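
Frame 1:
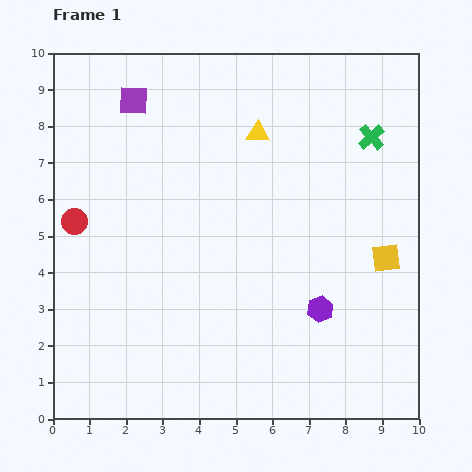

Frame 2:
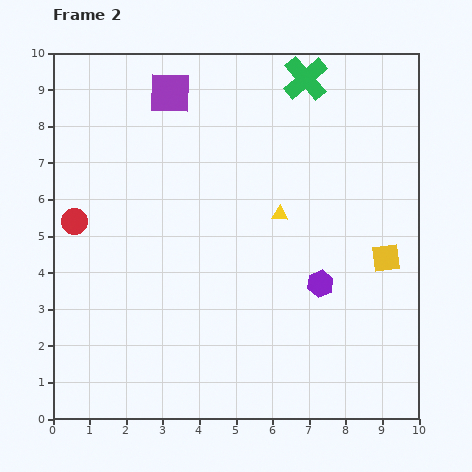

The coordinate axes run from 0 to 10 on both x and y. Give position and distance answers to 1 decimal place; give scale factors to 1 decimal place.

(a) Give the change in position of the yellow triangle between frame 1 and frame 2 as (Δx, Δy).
(0.6, -2.2)

The yellow triangle was at (5.6, 7.8) in frame 1 and (6.2, 5.6) in frame 2.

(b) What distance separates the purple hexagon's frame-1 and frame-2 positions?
0.7

The purple hexagon moved from (7.3, 3.0) to (7.3, 3.7), a distance of √(0.0² + 0.7²) ≈ 0.7.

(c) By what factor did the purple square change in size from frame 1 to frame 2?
1.4×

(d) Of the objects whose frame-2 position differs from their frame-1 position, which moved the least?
the purple hexagon

(moved 0.7)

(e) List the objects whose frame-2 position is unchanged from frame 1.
the red circle, the yellow square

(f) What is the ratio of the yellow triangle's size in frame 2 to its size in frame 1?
0.7×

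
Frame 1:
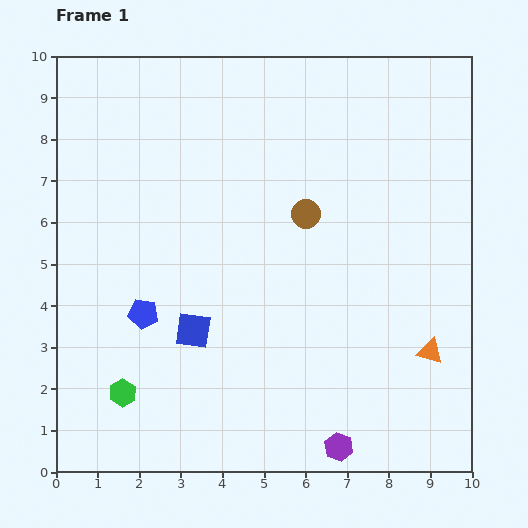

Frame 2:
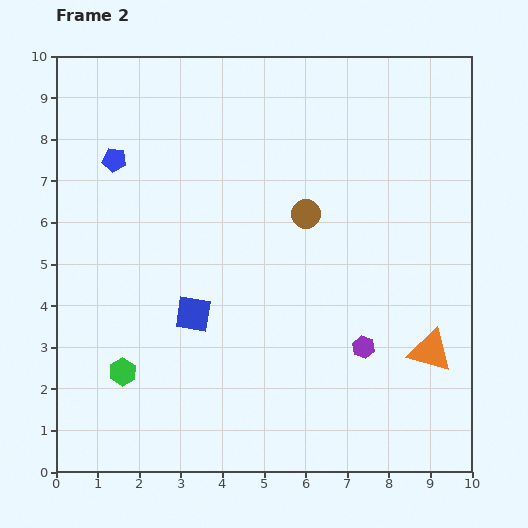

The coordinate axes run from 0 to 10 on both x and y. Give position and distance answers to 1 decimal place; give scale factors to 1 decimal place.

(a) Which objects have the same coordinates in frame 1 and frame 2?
the orange triangle, the brown circle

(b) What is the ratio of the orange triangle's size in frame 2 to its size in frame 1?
1.7×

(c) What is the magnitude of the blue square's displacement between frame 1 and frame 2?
0.4

The blue square moved from (3.3, 3.4) to (3.3, 3.8), a distance of √(0.0² + 0.4²) ≈ 0.4.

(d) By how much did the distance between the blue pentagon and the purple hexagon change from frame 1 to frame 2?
+1.8

Distance in frame 1: 5.7. Distance in frame 2: 7.5.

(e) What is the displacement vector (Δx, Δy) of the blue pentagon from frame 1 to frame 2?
(-0.7, 3.7)

The blue pentagon was at (2.1, 3.8) in frame 1 and (1.4, 7.5) in frame 2.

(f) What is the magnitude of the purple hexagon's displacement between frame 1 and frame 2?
2.5

The purple hexagon moved from (6.8, 0.6) to (7.4, 3.0), a distance of √(0.6² + 2.4²) ≈ 2.5.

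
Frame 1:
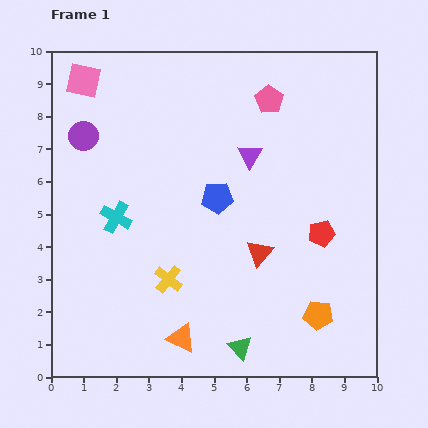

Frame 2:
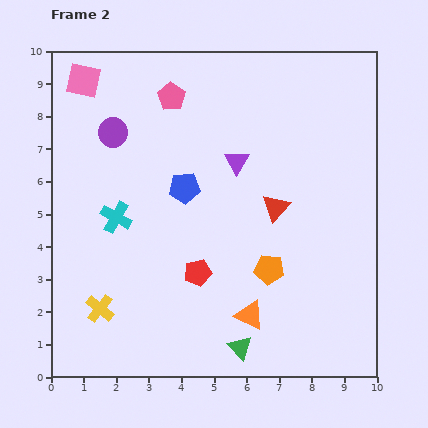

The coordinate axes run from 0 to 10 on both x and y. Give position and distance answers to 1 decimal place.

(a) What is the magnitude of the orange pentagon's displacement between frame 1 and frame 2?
2.1

The orange pentagon moved from (8.2, 1.9) to (6.7, 3.3), a distance of √(1.5² + 1.4²) ≈ 2.1.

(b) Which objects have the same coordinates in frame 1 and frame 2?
the green triangle, the pink square, the cyan cross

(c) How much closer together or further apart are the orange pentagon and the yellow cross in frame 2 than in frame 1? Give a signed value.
+0.6

Distance in frame 1: 4.7. Distance in frame 2: 5.3.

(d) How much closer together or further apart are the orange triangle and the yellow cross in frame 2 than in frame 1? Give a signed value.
+2.8

Distance in frame 1: 1.8. Distance in frame 2: 4.6.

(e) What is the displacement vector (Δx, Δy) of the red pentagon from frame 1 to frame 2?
(-3.8, -1.2)

The red pentagon was at (8.3, 4.4) in frame 1 and (4.5, 3.2) in frame 2.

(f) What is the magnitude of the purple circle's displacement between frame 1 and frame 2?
0.9

The purple circle moved from (1.0, 7.4) to (1.9, 7.5), a distance of √(0.9² + 0.1²) ≈ 0.9.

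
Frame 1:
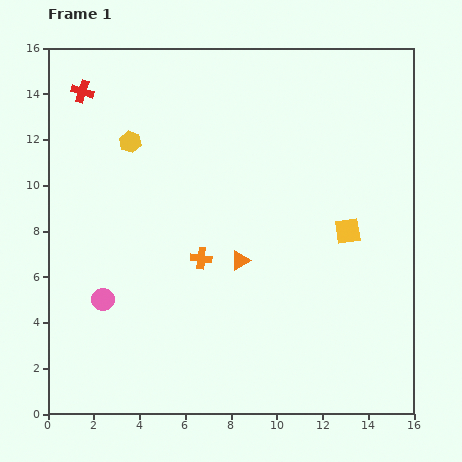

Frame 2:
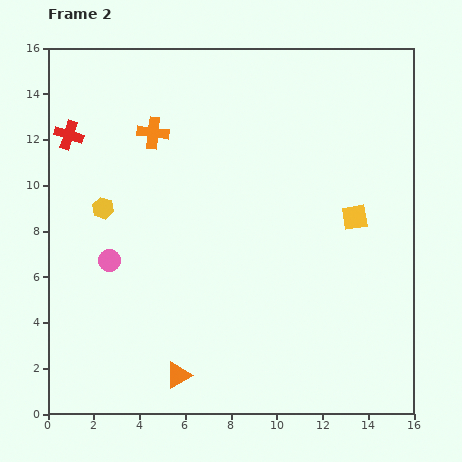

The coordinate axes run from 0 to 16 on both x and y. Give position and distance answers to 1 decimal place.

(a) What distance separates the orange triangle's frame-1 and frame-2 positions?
5.7

The orange triangle moved from (8.4, 6.7) to (5.7, 1.7), a distance of √(2.7² + 5.0²) ≈ 5.7.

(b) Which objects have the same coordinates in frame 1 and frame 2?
none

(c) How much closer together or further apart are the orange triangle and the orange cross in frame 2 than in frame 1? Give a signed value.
+9.0

Distance in frame 1: 1.7. Distance in frame 2: 10.7.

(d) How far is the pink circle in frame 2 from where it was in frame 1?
1.7

The pink circle moved from (2.4, 5.0) to (2.7, 6.7), a distance of √(0.3² + 1.7²) ≈ 1.7.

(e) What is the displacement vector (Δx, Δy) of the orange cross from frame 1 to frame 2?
(-2.1, 5.5)

The orange cross was at (6.7, 6.8) in frame 1 and (4.6, 12.3) in frame 2.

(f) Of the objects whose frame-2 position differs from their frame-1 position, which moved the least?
the yellow square

(moved 0.7)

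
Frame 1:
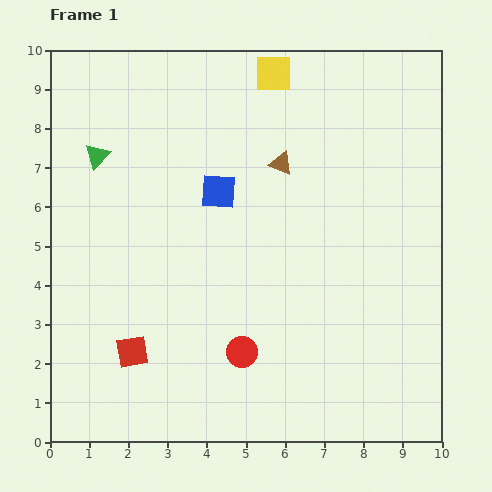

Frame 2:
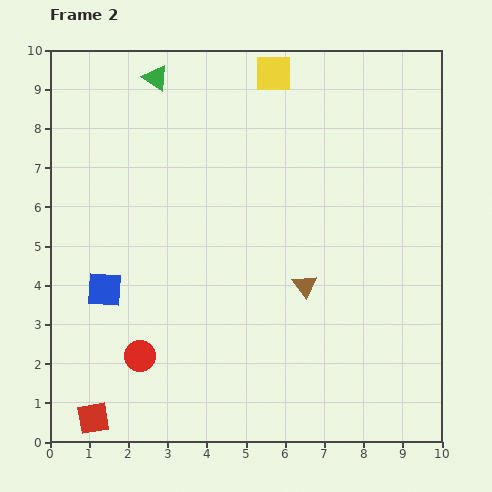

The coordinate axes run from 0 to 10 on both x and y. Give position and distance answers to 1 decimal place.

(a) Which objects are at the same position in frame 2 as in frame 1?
the yellow square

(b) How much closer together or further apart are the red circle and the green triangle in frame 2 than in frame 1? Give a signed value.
+0.9

Distance in frame 1: 6.2. Distance in frame 2: 7.1.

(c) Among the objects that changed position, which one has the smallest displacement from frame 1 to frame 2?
the red square

(moved 2.0)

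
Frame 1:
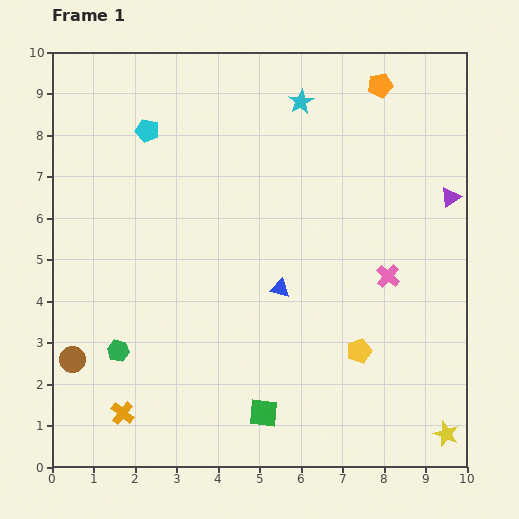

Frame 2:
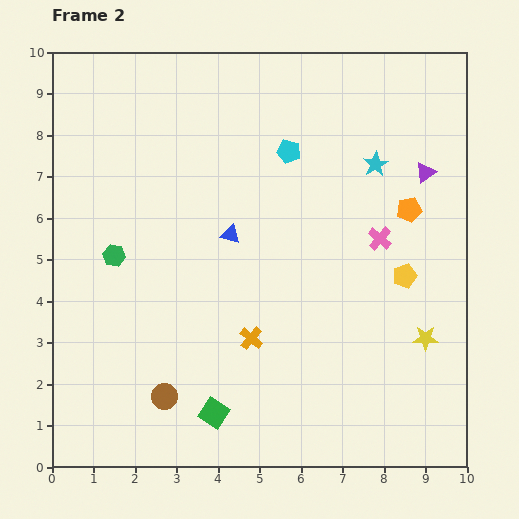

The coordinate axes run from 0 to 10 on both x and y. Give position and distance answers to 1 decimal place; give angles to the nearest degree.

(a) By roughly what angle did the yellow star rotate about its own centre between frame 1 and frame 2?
20° counter-clockwise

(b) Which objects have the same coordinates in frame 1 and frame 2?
none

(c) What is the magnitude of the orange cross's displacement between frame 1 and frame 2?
3.6

The orange cross moved from (1.7, 1.3) to (4.8, 3.1), a distance of √(3.1² + 1.8²) ≈ 3.6.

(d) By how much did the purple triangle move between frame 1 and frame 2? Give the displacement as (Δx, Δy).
(-0.6, 0.6)

The purple triangle was at (9.6, 6.5) in frame 1 and (9.0, 7.1) in frame 2.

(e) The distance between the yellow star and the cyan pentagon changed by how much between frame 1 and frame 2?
-4.7

Distance in frame 1: 10.3. Distance in frame 2: 5.6.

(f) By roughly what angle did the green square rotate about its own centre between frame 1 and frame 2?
28° clockwise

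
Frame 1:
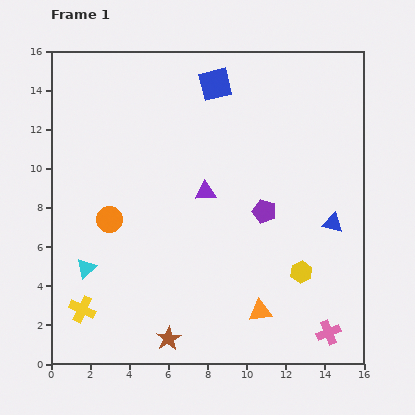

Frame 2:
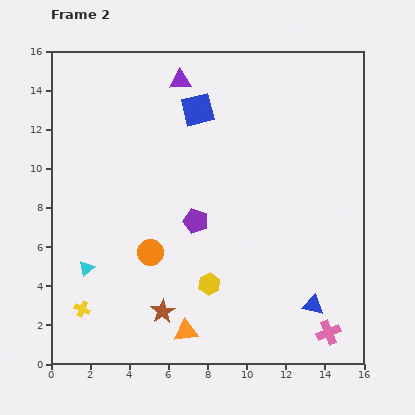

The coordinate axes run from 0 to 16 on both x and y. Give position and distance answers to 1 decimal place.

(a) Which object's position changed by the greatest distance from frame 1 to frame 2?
the purple triangle

(moved 5.8; next 4.7)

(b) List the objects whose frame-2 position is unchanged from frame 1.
the pink cross, the cyan triangle, the yellow cross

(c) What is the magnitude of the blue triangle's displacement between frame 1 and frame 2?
4.3

The blue triangle moved from (14.4, 7.2) to (13.4, 3.0), a distance of √(1.0² + 4.2²) ≈ 4.3.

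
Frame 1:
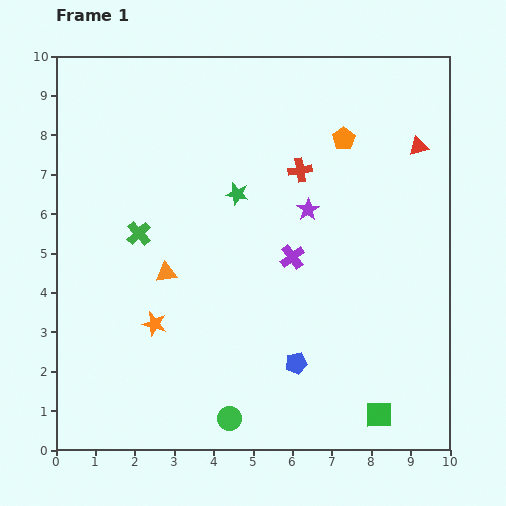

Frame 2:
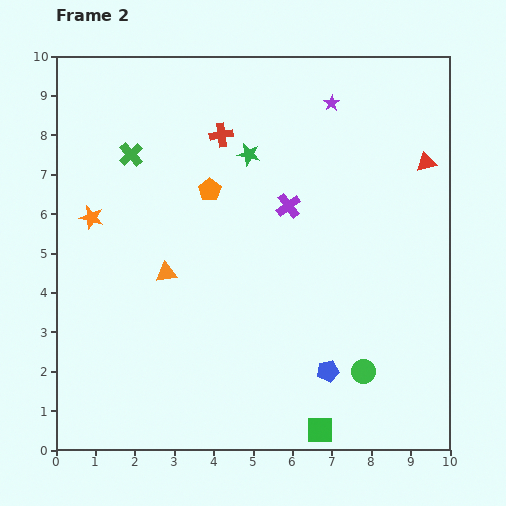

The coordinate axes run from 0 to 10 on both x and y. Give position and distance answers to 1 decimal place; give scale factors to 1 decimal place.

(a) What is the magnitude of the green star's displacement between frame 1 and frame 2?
1.0

The green star moved from (4.6, 6.5) to (4.9, 7.5), a distance of √(0.3² + 1.0²) ≈ 1.0.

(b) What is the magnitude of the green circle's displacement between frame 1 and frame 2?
3.6

The green circle moved from (4.4, 0.8) to (7.8, 2.0), a distance of √(3.4² + 1.2²) ≈ 3.6.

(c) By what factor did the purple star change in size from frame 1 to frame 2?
0.7×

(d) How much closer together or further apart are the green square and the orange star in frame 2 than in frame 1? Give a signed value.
+1.8

Distance in frame 1: 6.1. Distance in frame 2: 7.9.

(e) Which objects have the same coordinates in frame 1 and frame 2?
the orange triangle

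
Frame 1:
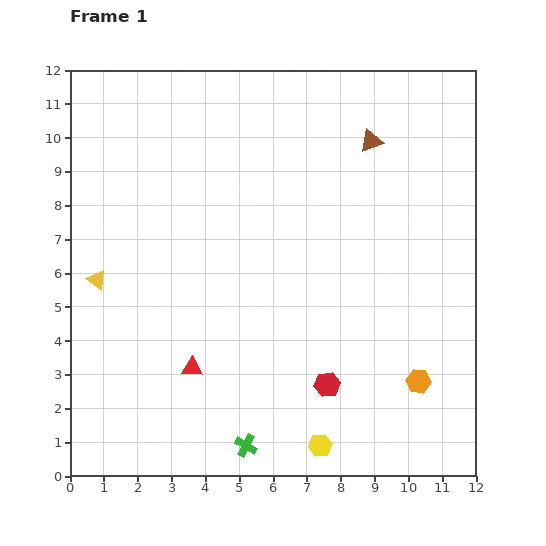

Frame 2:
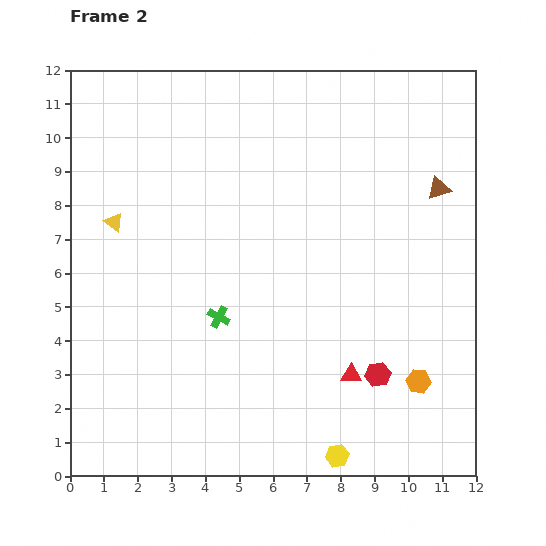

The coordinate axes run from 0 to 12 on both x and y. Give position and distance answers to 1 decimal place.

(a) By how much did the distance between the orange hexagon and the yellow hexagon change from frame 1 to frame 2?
-0.2

Distance in frame 1: 3.5. Distance in frame 2: 3.3.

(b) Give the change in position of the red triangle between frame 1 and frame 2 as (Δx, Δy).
(4.7, -0.2)

The red triangle was at (3.6, 3.2) in frame 1 and (8.3, 3.0) in frame 2.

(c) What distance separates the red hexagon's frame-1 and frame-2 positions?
1.5

The red hexagon moved from (7.6, 2.7) to (9.1, 3.0), a distance of √(1.5² + 0.3²) ≈ 1.5.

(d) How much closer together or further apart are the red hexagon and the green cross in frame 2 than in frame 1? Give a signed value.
+2.0

Distance in frame 1: 3.0. Distance in frame 2: 5.0.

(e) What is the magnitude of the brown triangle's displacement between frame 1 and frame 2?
2.4

The brown triangle moved from (8.9, 9.9) to (10.9, 8.5), a distance of √(2.0² + 1.4²) ≈ 2.4.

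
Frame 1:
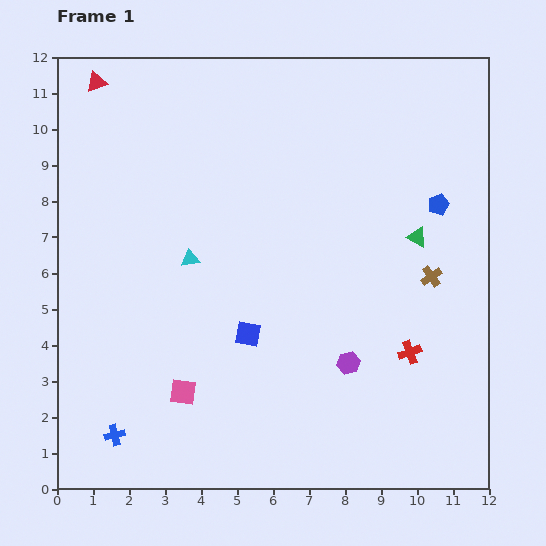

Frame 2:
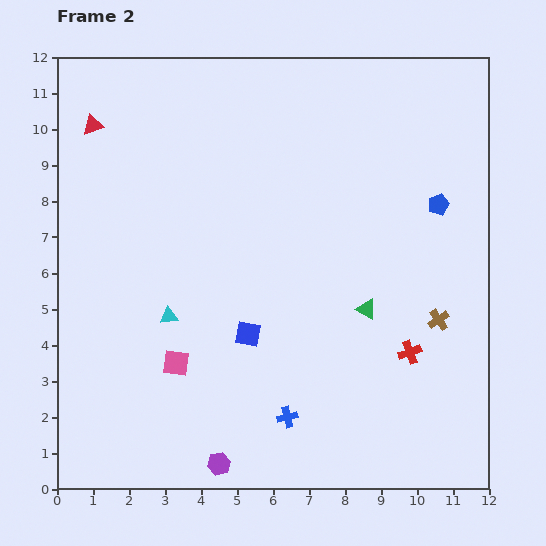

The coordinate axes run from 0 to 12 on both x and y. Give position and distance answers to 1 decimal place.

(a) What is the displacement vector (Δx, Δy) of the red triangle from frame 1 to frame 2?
(-0.1, -1.2)

The red triangle was at (1.1, 11.3) in frame 1 and (1.0, 10.1) in frame 2.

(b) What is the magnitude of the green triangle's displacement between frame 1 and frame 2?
2.4

The green triangle moved from (10.0, 7.0) to (8.6, 5.0), a distance of √(1.4² + 2.0²) ≈ 2.4.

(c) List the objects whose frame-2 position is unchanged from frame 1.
the blue pentagon, the red cross, the blue square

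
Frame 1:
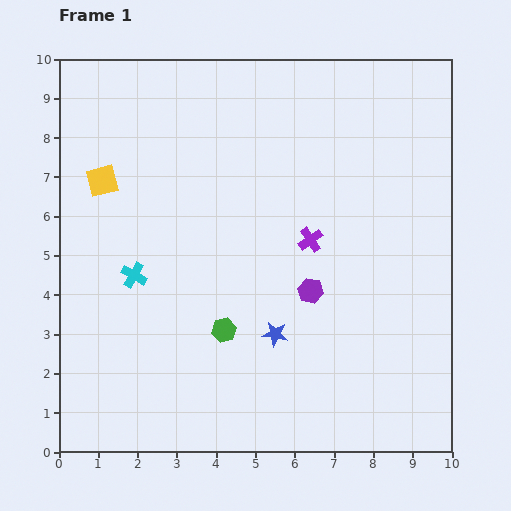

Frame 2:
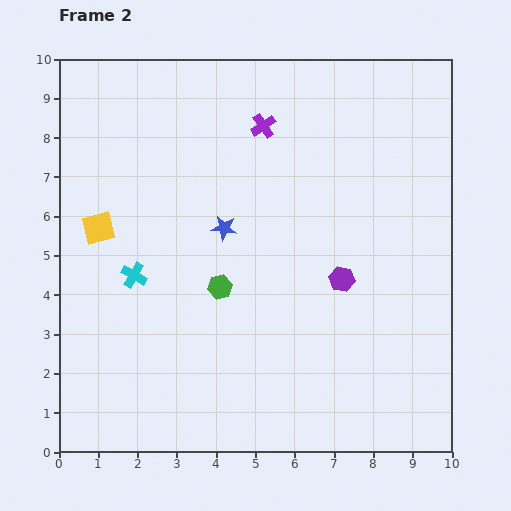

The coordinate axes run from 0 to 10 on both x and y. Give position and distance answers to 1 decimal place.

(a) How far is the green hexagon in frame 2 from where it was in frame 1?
1.1

The green hexagon moved from (4.2, 3.1) to (4.1, 4.2), a distance of √(0.1² + 1.1²) ≈ 1.1.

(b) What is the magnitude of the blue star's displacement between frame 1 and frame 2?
3.0

The blue star moved from (5.5, 3.0) to (4.2, 5.7), a distance of √(1.3² + 2.7²) ≈ 3.0.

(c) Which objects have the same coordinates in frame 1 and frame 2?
the cyan cross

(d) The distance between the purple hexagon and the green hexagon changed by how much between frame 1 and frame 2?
+0.7

Distance in frame 1: 2.4. Distance in frame 2: 3.1.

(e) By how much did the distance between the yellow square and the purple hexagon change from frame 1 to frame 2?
+0.3

Distance in frame 1: 6.0. Distance in frame 2: 6.3.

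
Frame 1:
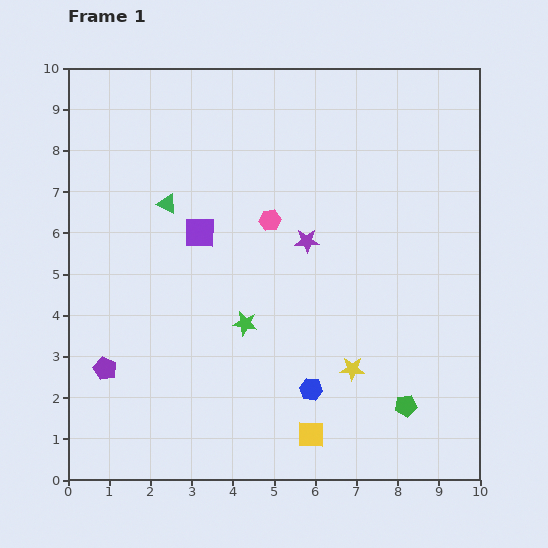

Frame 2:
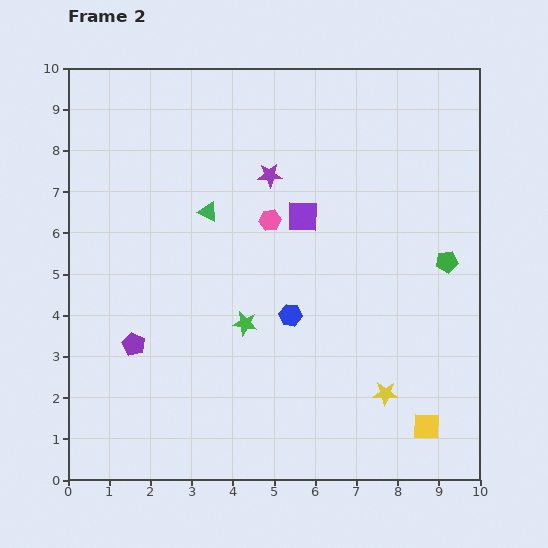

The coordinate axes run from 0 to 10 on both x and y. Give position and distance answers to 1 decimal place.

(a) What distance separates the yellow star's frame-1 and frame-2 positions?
1.0

The yellow star moved from (6.9, 2.7) to (7.7, 2.1), a distance of √(0.8² + 0.6²) ≈ 1.0.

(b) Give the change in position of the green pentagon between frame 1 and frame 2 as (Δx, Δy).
(1.0, 3.5)

The green pentagon was at (8.2, 1.8) in frame 1 and (9.2, 5.3) in frame 2.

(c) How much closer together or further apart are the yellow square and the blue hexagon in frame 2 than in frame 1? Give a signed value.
+3.2

Distance in frame 1: 1.1. Distance in frame 2: 4.3.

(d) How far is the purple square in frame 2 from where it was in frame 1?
2.5

The purple square moved from (3.2, 6.0) to (5.7, 6.4), a distance of √(2.5² + 0.4²) ≈ 2.5.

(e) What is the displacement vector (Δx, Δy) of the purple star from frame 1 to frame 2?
(-0.9, 1.6)

The purple star was at (5.8, 5.8) in frame 1 and (4.9, 7.4) in frame 2.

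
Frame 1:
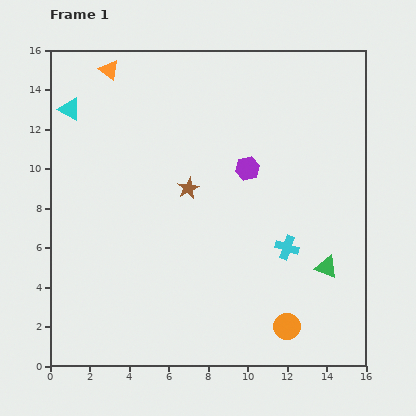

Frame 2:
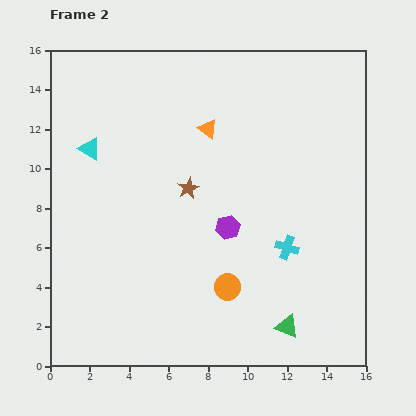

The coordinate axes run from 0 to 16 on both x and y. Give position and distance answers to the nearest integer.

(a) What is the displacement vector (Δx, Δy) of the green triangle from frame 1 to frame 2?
(-2, -3)

The green triangle was at (14, 5) in frame 1 and (12, 2) in frame 2.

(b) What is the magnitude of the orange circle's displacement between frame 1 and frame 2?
4

The orange circle moved from (12, 2) to (9, 4), a distance of √(3² + 2²) ≈ 4.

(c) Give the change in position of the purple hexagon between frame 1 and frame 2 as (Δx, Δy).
(-1, -3)

The purple hexagon was at (10, 10) in frame 1 and (9, 7) in frame 2.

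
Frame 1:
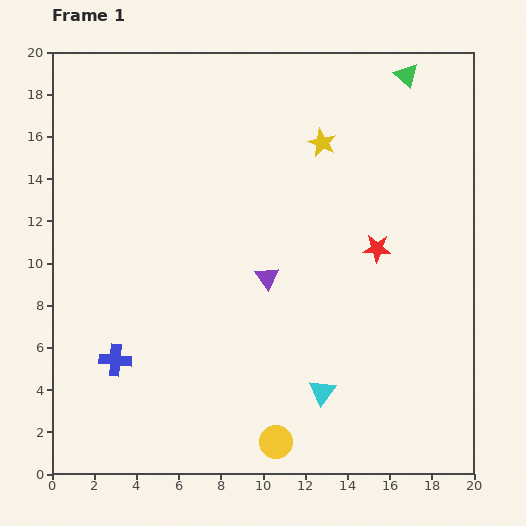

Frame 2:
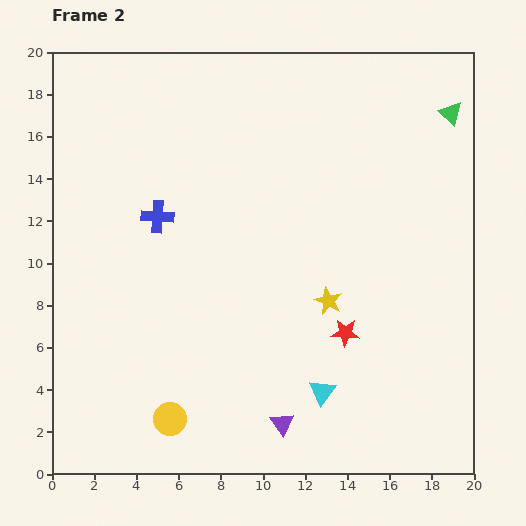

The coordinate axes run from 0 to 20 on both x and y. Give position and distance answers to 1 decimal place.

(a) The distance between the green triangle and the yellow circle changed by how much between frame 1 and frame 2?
+1.2

Distance in frame 1: 18.5. Distance in frame 2: 19.7.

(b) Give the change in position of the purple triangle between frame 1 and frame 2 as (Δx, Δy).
(0.7, -6.9)

The purple triangle was at (10.2, 9.3) in frame 1 and (10.9, 2.4) in frame 2.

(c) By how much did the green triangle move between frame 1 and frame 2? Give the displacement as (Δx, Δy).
(2.1, -1.8)

The green triangle was at (16.8, 18.9) in frame 1 and (18.9, 17.1) in frame 2.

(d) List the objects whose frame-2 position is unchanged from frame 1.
the cyan triangle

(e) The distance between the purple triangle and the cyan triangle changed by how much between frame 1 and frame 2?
-3.6

Distance in frame 1: 6.0. Distance in frame 2: 2.4.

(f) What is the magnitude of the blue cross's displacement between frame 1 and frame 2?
7.1

The blue cross moved from (3.0, 5.4) to (5.0, 12.2), a distance of √(2.0² + 6.8²) ≈ 7.1.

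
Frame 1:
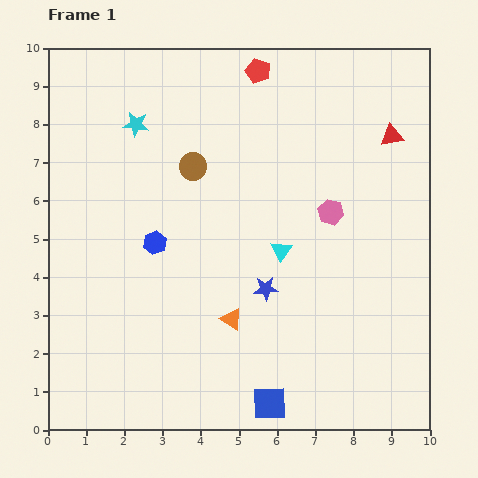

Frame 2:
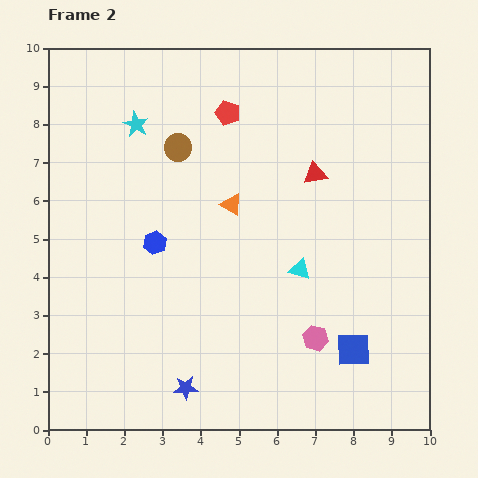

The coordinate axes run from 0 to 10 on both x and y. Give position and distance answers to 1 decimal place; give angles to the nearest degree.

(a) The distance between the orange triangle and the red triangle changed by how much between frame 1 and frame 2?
-4.1

Distance in frame 1: 6.4. Distance in frame 2: 2.3.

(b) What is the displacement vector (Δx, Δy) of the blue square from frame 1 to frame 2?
(2.2, 1.4)

The blue square was at (5.8, 0.7) in frame 1 and (8.0, 2.1) in frame 2.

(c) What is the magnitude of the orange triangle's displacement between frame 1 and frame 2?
3.0

The orange triangle moved from (4.8, 2.9) to (4.8, 5.9), a distance of √(0.0² + 3.0²) ≈ 3.0.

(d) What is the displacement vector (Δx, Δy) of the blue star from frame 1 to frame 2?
(-2.1, -2.6)

The blue star was at (5.7, 3.7) in frame 1 and (3.6, 1.1) in frame 2.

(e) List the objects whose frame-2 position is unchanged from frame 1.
the blue hexagon, the cyan star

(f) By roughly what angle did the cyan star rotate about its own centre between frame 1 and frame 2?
21° clockwise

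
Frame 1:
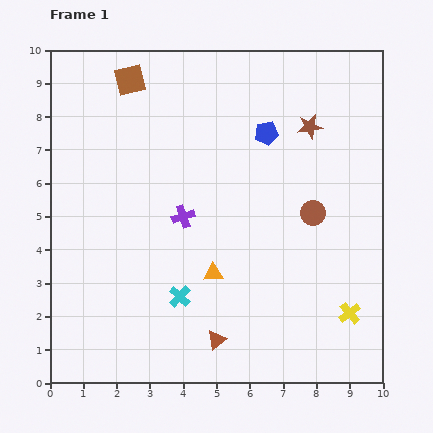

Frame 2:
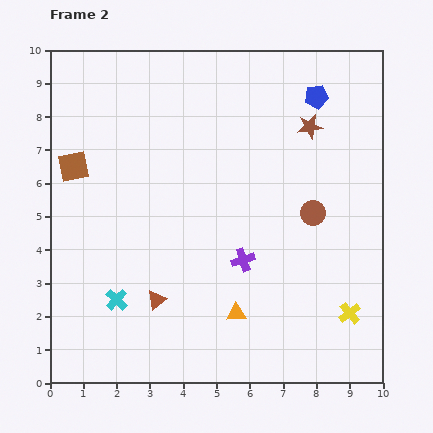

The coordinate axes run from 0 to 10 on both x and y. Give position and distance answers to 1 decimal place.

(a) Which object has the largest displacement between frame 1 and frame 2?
the brown square

(moved 3.1; next 2.2)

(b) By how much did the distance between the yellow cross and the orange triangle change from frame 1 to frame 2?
-0.9

Distance in frame 1: 4.3. Distance in frame 2: 3.4.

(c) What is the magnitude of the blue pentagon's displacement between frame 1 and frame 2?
1.9

The blue pentagon moved from (6.5, 7.5) to (8.0, 8.6), a distance of √(1.5² + 1.1²) ≈ 1.9.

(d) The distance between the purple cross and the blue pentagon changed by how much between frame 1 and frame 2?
+1.9

Distance in frame 1: 3.5. Distance in frame 2: 5.4.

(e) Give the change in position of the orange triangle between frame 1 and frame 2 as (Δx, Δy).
(0.7, -1.2)

The orange triangle was at (4.9, 3.3) in frame 1 and (5.6, 2.1) in frame 2.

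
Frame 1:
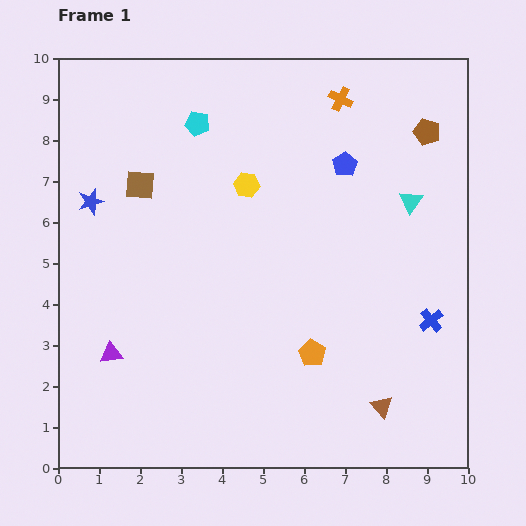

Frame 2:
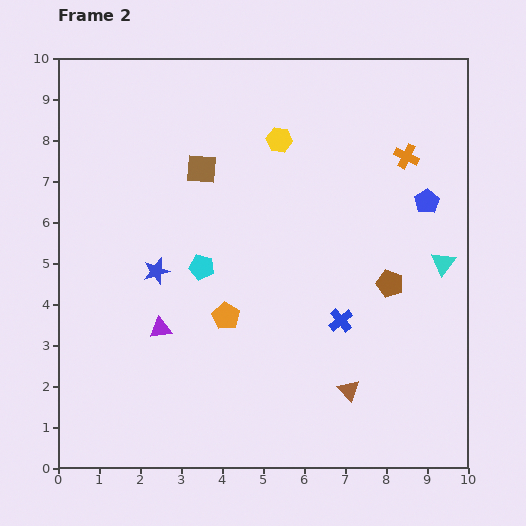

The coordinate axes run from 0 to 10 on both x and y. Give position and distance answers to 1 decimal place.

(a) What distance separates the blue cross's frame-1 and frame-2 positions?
2.2

The blue cross moved from (9.1, 3.6) to (6.9, 3.6), a distance of √(2.2² + 0.0²) ≈ 2.2.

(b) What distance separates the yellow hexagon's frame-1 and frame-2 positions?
1.4

The yellow hexagon moved from (4.6, 6.9) to (5.4, 8.0), a distance of √(0.8² + 1.1²) ≈ 1.4.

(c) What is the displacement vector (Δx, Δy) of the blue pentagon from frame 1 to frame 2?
(2.0, -0.9)

The blue pentagon was at (7.0, 7.4) in frame 1 and (9.0, 6.5) in frame 2.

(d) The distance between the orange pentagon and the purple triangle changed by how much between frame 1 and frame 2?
-3.3

Distance in frame 1: 4.9. Distance in frame 2: 1.6.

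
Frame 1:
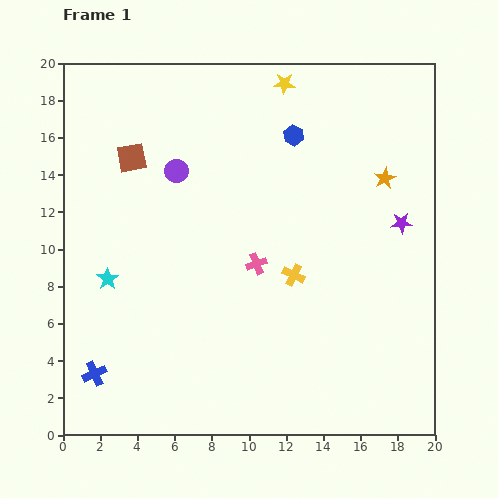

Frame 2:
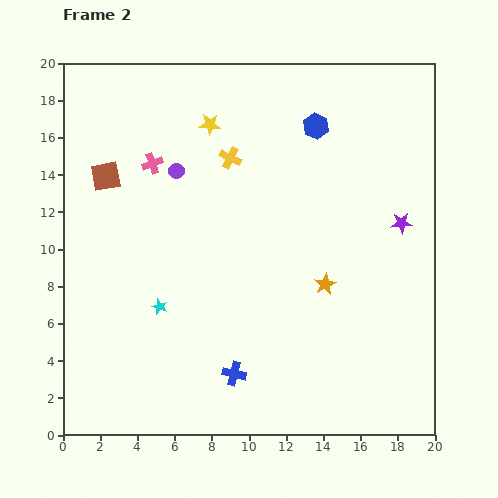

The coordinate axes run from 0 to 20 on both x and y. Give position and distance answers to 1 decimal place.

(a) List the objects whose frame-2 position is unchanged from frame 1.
the purple star, the purple circle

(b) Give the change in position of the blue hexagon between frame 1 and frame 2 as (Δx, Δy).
(1.2, 0.5)

The blue hexagon was at (12.4, 16.1) in frame 1 and (13.6, 16.6) in frame 2.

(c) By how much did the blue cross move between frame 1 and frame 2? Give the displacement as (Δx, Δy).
(7.5, 0.0)

The blue cross was at (1.7, 3.3) in frame 1 and (9.2, 3.3) in frame 2.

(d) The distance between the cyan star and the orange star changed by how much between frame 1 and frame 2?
-6.8

Distance in frame 1: 15.8. Distance in frame 2: 9.0.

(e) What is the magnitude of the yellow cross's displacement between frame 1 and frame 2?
7.2

The yellow cross moved from (12.4, 8.6) to (9.0, 14.9), a distance of √(3.4² + 6.3²) ≈ 7.2.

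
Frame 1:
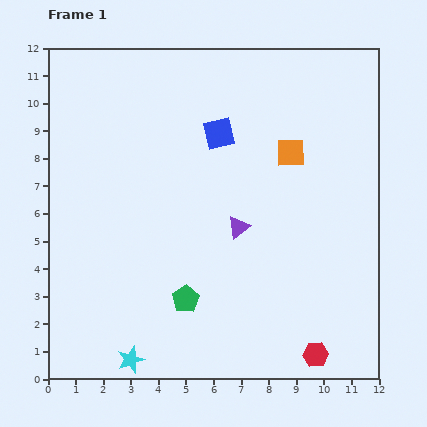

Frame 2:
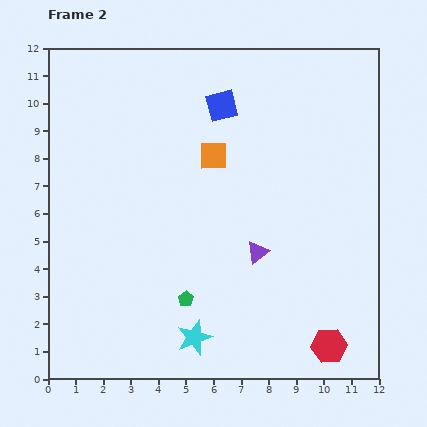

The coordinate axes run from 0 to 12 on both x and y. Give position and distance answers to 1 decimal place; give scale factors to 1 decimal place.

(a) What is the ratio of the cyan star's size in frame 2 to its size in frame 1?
1.3×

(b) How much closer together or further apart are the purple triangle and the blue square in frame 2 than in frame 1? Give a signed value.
+2.0

Distance in frame 1: 3.5. Distance in frame 2: 5.5.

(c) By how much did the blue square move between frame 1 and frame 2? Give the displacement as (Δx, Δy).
(0.1, 1.0)

The blue square was at (6.2, 8.9) in frame 1 and (6.3, 9.9) in frame 2.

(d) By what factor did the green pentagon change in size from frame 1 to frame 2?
0.6×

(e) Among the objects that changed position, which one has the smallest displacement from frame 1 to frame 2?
the red hexagon

(moved 0.6)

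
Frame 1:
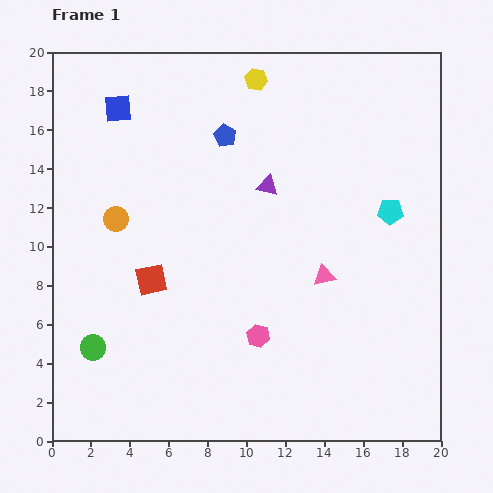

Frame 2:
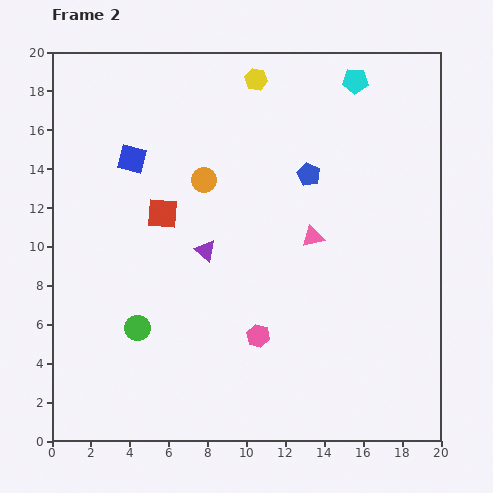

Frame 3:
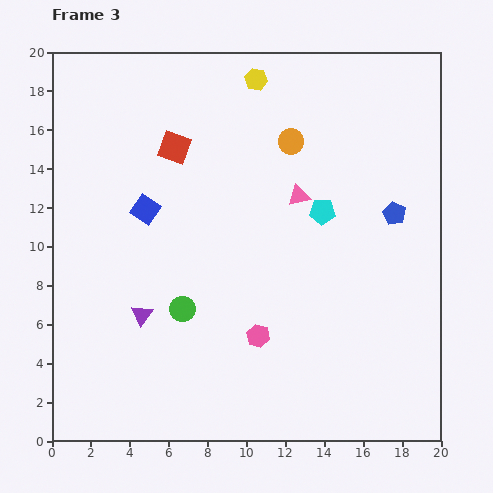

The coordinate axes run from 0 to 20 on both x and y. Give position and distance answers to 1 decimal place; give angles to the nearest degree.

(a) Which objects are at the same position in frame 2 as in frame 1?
the yellow hexagon, the pink hexagon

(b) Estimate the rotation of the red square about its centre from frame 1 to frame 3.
32° clockwise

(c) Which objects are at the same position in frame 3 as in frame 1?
the yellow hexagon, the pink hexagon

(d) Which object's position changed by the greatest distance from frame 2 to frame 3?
the cyan pentagon

(moved 6.9; next 4.9)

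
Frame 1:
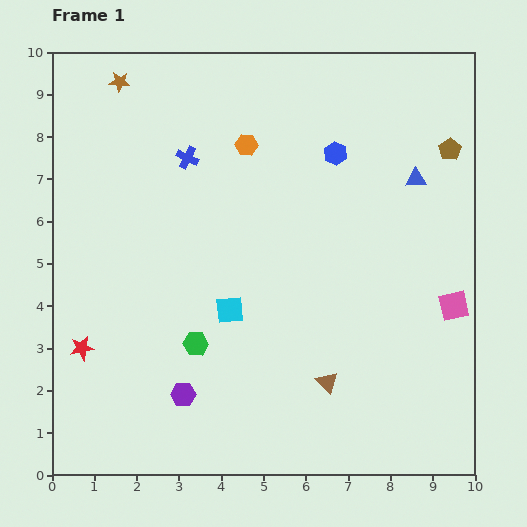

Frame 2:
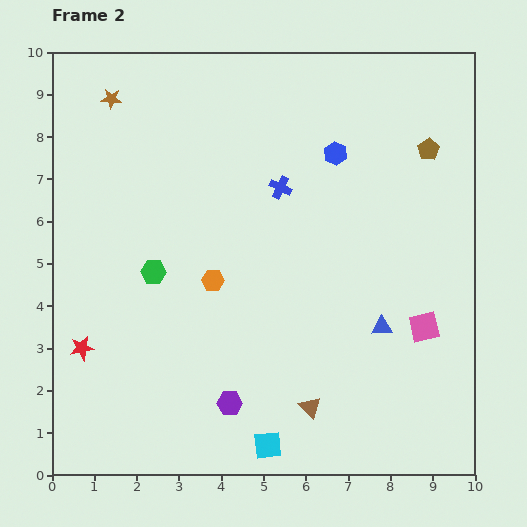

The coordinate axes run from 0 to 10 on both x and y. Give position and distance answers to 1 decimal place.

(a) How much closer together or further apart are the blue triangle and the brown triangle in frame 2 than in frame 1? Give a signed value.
-2.7

Distance in frame 1: 5.2. Distance in frame 2: 2.5.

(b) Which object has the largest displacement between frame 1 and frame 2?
the blue triangle

(moved 3.6; next 3.3)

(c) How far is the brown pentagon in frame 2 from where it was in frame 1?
0.5

The brown pentagon moved from (9.4, 7.7) to (8.9, 7.7), a distance of √(0.5² + 0.0²) ≈ 0.5.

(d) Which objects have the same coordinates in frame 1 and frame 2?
the red star, the blue hexagon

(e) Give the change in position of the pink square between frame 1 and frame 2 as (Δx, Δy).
(-0.7, -0.5)

The pink square was at (9.5, 4.0) in frame 1 and (8.8, 3.5) in frame 2.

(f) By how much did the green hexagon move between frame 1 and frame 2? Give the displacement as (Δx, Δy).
(-1.0, 1.7)

The green hexagon was at (3.4, 3.1) in frame 1 and (2.4, 4.8) in frame 2.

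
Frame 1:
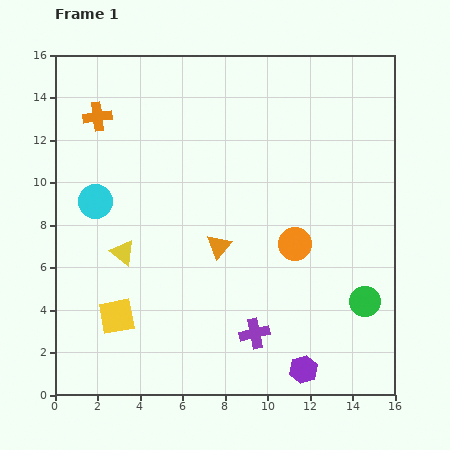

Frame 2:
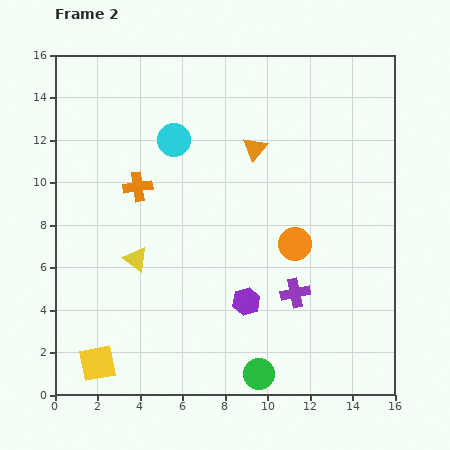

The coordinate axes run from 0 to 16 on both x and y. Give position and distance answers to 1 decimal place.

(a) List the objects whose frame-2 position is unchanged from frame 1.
the orange circle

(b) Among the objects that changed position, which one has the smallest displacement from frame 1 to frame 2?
the yellow triangle

(moved 0.7)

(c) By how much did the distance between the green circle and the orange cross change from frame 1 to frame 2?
-4.8

Distance in frame 1: 15.3. Distance in frame 2: 10.5.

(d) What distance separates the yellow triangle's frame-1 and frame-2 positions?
0.7

The yellow triangle moved from (3.2, 6.7) to (3.8, 6.4), a distance of √(0.6² + 0.3²) ≈ 0.7.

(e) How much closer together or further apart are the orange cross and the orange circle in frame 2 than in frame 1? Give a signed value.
-3.2

Distance in frame 1: 11.1. Distance in frame 2: 7.9.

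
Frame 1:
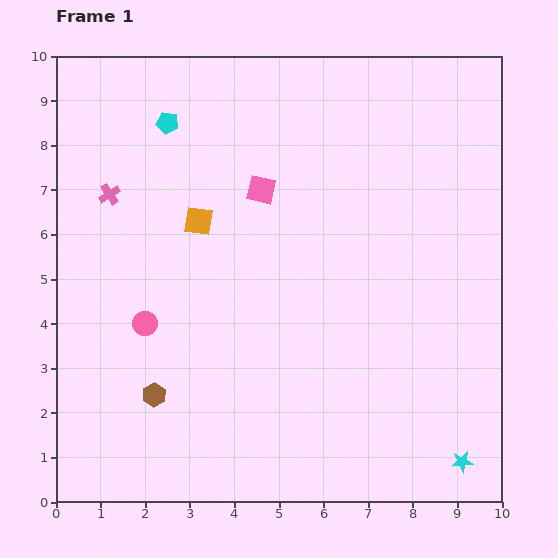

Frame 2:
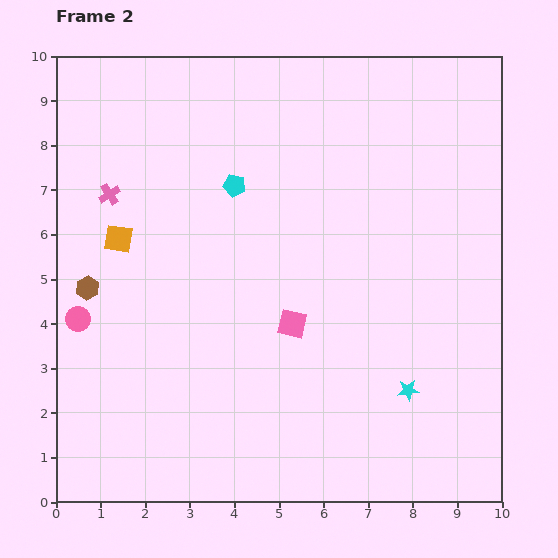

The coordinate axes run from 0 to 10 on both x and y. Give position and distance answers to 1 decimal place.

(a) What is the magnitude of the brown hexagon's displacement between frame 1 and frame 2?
2.8

The brown hexagon moved from (2.2, 2.4) to (0.7, 4.8), a distance of √(1.5² + 2.4²) ≈ 2.8.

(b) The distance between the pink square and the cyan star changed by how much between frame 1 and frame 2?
-4.6

Distance in frame 1: 7.6. Distance in frame 2: 3.0.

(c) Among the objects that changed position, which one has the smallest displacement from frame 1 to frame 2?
the pink circle

(moved 1.5)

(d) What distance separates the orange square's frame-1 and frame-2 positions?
1.8

The orange square moved from (3.2, 6.3) to (1.4, 5.9), a distance of √(1.8² + 0.4²) ≈ 1.8.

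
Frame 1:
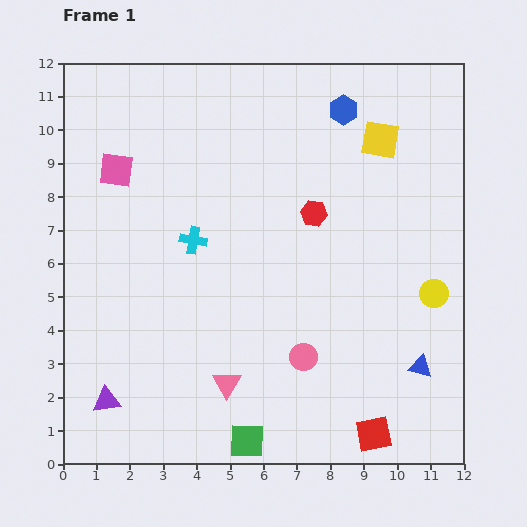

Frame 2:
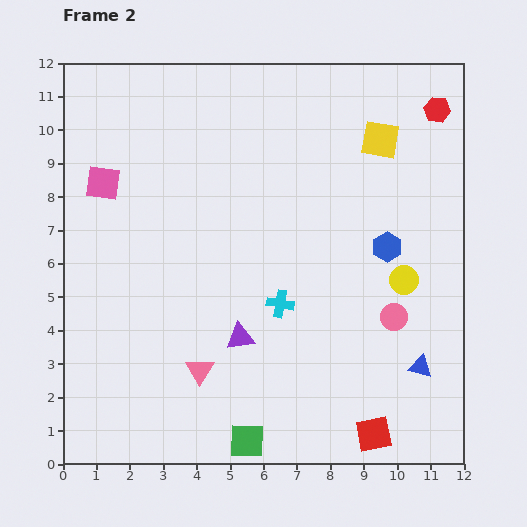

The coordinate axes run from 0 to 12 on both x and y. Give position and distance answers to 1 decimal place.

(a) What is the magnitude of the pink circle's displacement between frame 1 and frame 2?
3.0

The pink circle moved from (7.2, 3.2) to (9.9, 4.4), a distance of √(2.7² + 1.2²) ≈ 3.0.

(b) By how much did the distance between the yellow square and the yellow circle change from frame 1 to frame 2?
-0.6

Distance in frame 1: 4.9. Distance in frame 2: 4.3.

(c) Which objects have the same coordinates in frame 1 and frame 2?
the yellow square, the blue triangle, the green square, the red square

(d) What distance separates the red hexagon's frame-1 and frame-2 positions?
4.8

The red hexagon moved from (7.5, 7.5) to (11.2, 10.6), a distance of √(3.7² + 3.1²) ≈ 4.8.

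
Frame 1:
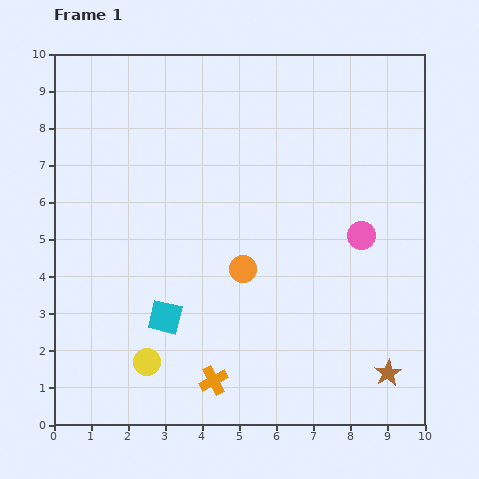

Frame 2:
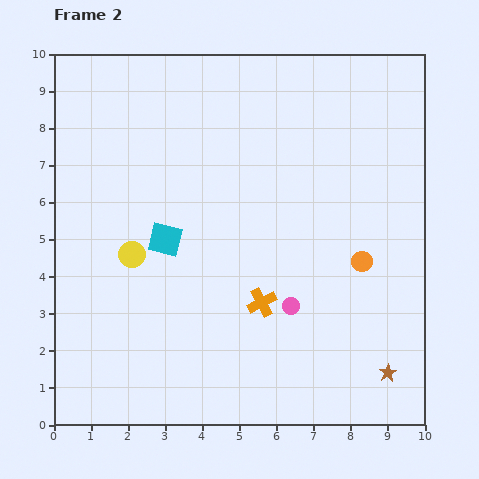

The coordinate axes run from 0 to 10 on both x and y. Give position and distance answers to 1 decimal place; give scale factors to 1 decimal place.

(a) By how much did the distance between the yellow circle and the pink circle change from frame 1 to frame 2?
-2.2

Distance in frame 1: 6.7. Distance in frame 2: 4.5.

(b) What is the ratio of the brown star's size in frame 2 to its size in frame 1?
0.7×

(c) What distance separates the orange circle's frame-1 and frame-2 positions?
3.2

The orange circle moved from (5.1, 4.2) to (8.3, 4.4), a distance of √(3.2² + 0.2²) ≈ 3.2.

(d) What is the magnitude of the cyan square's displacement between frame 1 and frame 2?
2.1

The cyan square moved from (3.0, 2.9) to (3.0, 5.0), a distance of √(0.0² + 2.1²) ≈ 2.1.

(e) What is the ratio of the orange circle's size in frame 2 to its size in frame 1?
0.8×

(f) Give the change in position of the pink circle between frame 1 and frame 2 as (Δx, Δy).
(-1.9, -1.9)

The pink circle was at (8.3, 5.1) in frame 1 and (6.4, 3.2) in frame 2.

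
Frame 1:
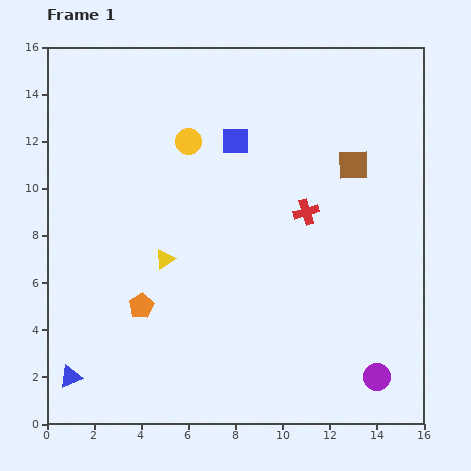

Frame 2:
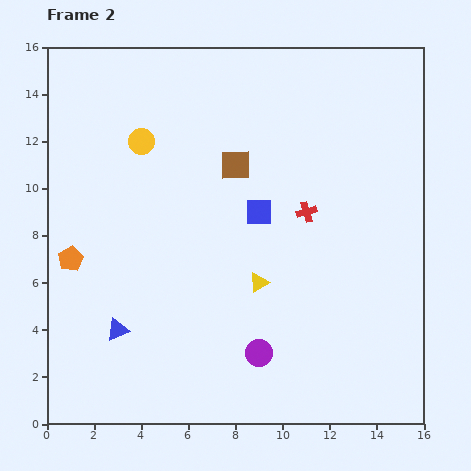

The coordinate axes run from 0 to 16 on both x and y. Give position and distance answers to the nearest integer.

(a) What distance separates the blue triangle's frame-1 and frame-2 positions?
3

The blue triangle moved from (1, 2) to (3, 4), a distance of √(2² + 2²) ≈ 3.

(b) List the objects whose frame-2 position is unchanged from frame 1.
the red cross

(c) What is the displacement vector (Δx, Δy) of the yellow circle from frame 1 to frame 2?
(-2, 0)

The yellow circle was at (6, 12) in frame 1 and (4, 12) in frame 2.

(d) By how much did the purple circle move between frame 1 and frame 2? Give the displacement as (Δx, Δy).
(-5, 1)

The purple circle was at (14, 2) in frame 1 and (9, 3) in frame 2.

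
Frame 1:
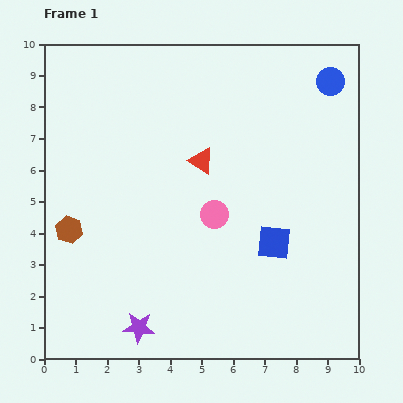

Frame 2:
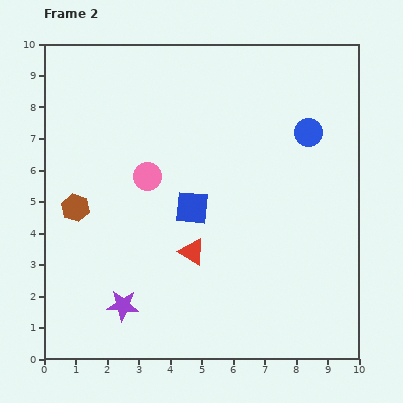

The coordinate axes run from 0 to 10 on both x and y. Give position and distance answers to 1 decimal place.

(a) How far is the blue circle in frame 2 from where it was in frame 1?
1.7

The blue circle moved from (9.1, 8.8) to (8.4, 7.2), a distance of √(0.7² + 1.6²) ≈ 1.7.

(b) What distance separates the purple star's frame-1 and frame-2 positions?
0.9

The purple star moved from (3.0, 1.0) to (2.5, 1.7), a distance of √(0.5² + 0.7²) ≈ 0.9.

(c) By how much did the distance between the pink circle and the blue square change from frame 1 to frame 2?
-0.4

Distance in frame 1: 2.1. Distance in frame 2: 1.7.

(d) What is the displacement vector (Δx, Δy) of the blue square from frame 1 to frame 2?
(-2.6, 1.1)

The blue square was at (7.3, 3.7) in frame 1 and (4.7, 4.8) in frame 2.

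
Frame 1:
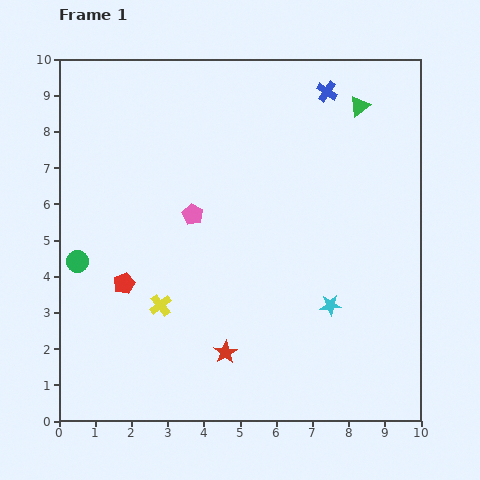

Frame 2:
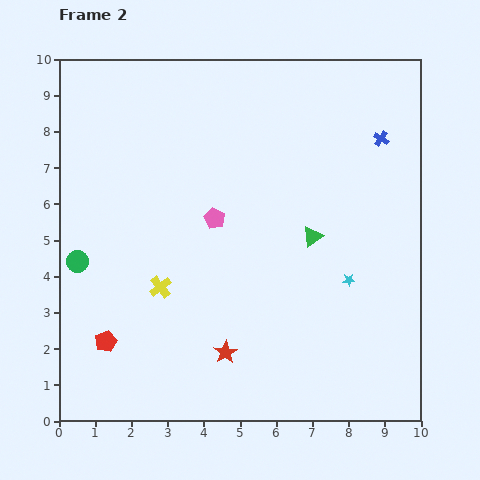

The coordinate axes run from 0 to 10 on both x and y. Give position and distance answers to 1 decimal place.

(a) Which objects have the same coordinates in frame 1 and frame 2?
the red star, the green circle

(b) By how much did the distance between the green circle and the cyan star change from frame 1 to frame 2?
+0.4

Distance in frame 1: 7.1. Distance in frame 2: 7.5.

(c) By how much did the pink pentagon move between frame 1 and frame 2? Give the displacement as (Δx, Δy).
(0.6, -0.1)

The pink pentagon was at (3.7, 5.7) in frame 1 and (4.3, 5.6) in frame 2.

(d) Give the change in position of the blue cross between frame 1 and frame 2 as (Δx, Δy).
(1.5, -1.3)

The blue cross was at (7.4, 9.1) in frame 1 and (8.9, 7.8) in frame 2.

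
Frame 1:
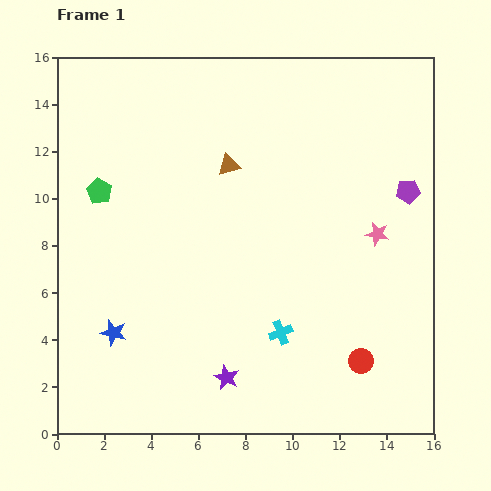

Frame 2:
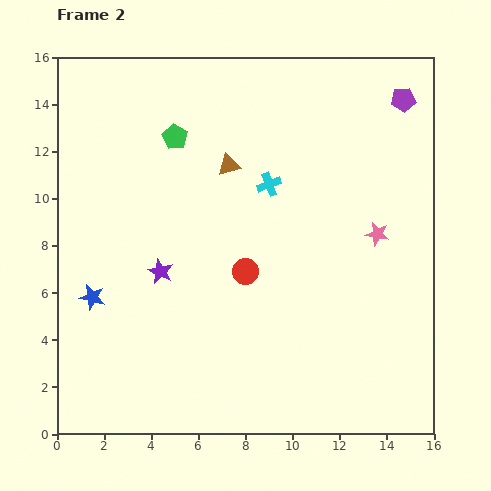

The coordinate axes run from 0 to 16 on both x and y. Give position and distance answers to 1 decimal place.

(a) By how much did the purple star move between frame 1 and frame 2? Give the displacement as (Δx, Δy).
(-2.8, 4.5)

The purple star was at (7.2, 2.4) in frame 1 and (4.4, 6.9) in frame 2.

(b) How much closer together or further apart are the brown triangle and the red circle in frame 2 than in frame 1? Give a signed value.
-5.4

Distance in frame 1: 10.0. Distance in frame 2: 4.6.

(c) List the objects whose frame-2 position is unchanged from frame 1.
the pink star, the brown triangle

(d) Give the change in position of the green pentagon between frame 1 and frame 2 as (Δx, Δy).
(3.2, 2.3)

The green pentagon was at (1.8, 10.3) in frame 1 and (5.0, 12.6) in frame 2.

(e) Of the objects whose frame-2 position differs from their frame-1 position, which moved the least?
the blue star

(moved 1.7)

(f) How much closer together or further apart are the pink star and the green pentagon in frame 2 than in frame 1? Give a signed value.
-2.4

Distance in frame 1: 11.9. Distance in frame 2: 9.5.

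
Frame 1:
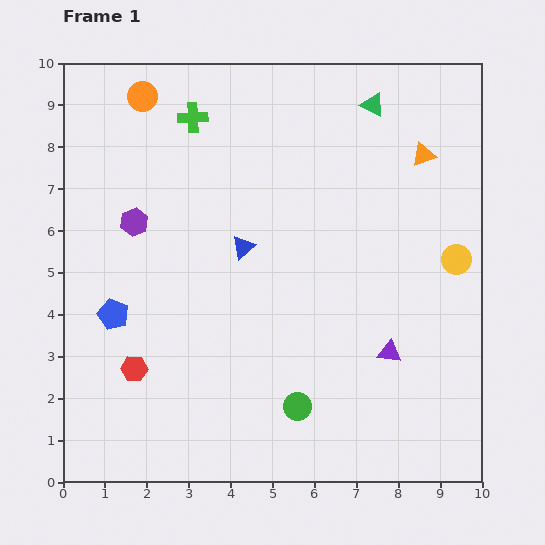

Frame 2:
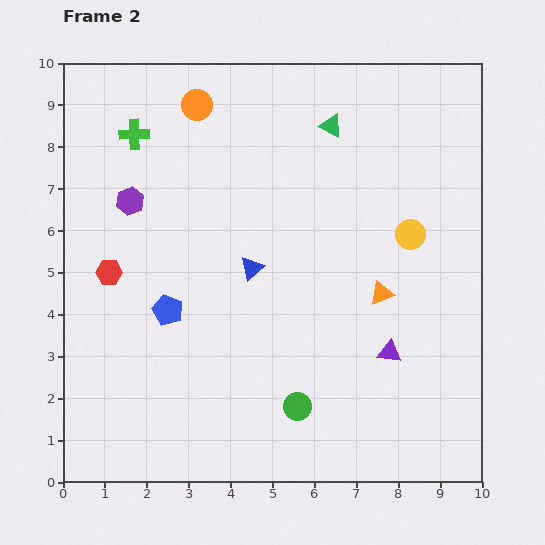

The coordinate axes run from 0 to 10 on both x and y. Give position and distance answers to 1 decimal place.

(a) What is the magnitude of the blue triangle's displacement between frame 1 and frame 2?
0.5

The blue triangle moved from (4.3, 5.6) to (4.5, 5.1), a distance of √(0.2² + 0.5²) ≈ 0.5.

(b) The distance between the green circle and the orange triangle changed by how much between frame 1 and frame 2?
-3.3

Distance in frame 1: 6.7. Distance in frame 2: 3.4.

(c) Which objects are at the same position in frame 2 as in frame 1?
the green circle, the purple triangle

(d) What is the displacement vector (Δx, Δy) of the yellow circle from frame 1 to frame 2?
(-1.1, 0.6)

The yellow circle was at (9.4, 5.3) in frame 1 and (8.3, 5.9) in frame 2.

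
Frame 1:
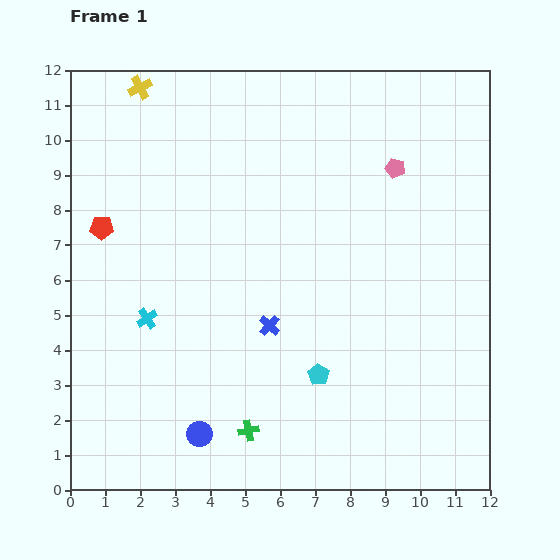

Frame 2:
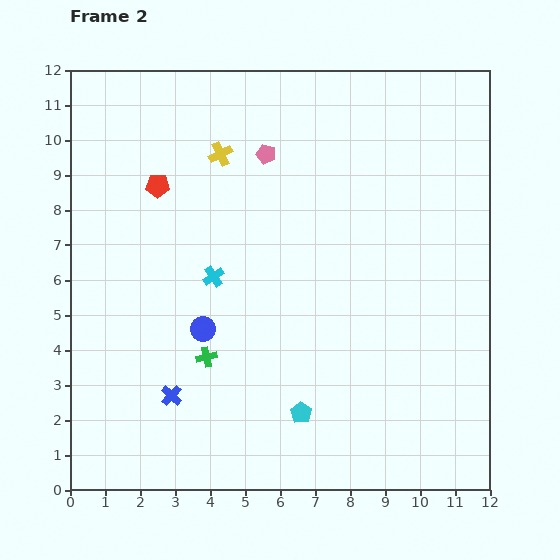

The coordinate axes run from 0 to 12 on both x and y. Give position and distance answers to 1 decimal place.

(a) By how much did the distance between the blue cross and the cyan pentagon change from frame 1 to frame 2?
+1.7

Distance in frame 1: 2.0. Distance in frame 2: 3.7.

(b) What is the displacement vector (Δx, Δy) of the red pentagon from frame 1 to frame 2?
(1.6, 1.2)

The red pentagon was at (0.9, 7.5) in frame 1 and (2.5, 8.7) in frame 2.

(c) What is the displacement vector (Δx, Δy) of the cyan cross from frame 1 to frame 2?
(1.9, 1.2)

The cyan cross was at (2.2, 4.9) in frame 1 and (4.1, 6.1) in frame 2.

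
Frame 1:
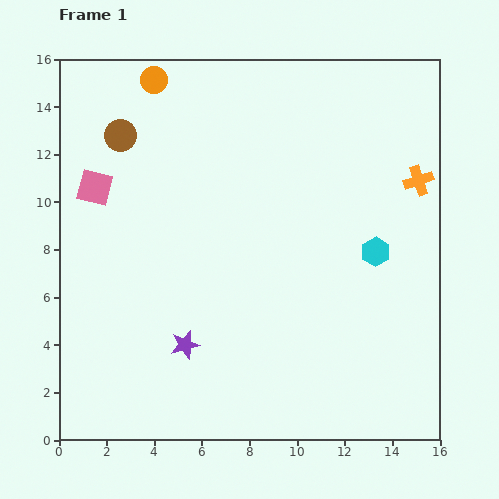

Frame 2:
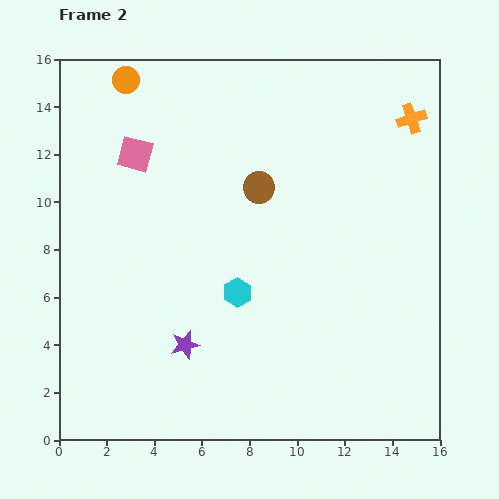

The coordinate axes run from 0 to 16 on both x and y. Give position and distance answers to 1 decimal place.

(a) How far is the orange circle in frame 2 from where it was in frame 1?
1.2

The orange circle moved from (4.0, 15.1) to (2.8, 15.1), a distance of √(1.2² + 0.0²) ≈ 1.2.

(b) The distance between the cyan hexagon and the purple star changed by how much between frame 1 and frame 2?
-5.8

Distance in frame 1: 8.9. Distance in frame 2: 3.1.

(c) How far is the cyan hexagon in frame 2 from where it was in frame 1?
6.0

The cyan hexagon moved from (13.3, 7.9) to (7.5, 6.2), a distance of √(5.8² + 1.7²) ≈ 6.0.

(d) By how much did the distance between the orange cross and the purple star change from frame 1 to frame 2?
+1.4

Distance in frame 1: 12.0. Distance in frame 2: 13.4.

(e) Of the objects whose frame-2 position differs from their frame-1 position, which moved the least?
the orange circle

(moved 1.2)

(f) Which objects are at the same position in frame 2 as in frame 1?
the purple star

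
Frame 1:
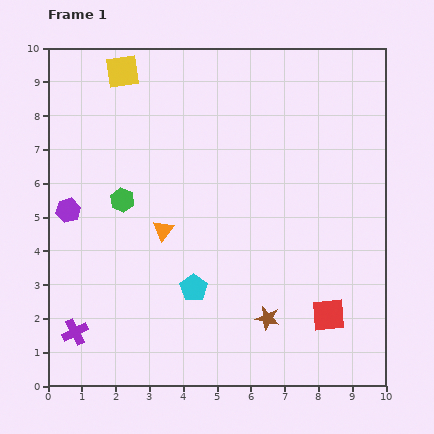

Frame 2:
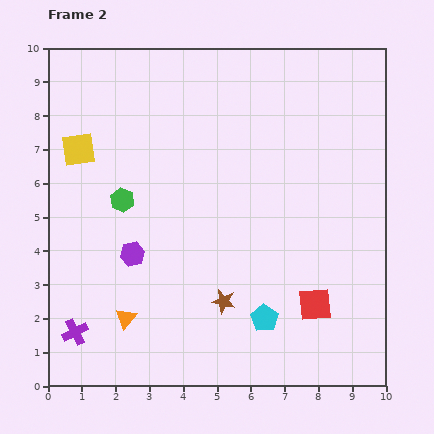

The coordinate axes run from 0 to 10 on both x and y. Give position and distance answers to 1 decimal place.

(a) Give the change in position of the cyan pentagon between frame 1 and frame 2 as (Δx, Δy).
(2.1, -0.9)

The cyan pentagon was at (4.3, 2.9) in frame 1 and (6.4, 2.0) in frame 2.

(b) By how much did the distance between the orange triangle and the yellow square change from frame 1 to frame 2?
+0.3

Distance in frame 1: 4.9. Distance in frame 2: 5.2.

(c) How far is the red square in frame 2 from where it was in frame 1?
0.5

The red square moved from (8.3, 2.1) to (7.9, 2.4), a distance of √(0.4² + 0.3²) ≈ 0.5.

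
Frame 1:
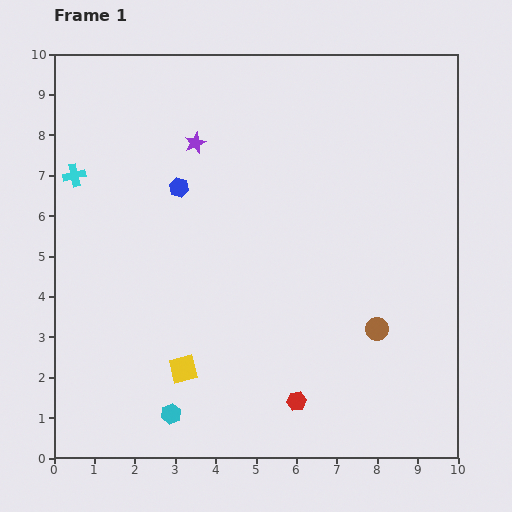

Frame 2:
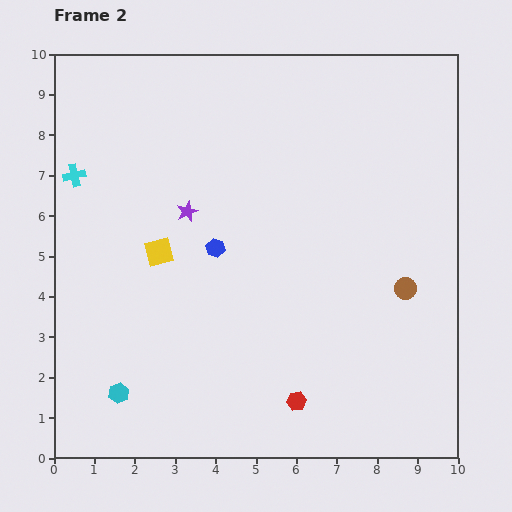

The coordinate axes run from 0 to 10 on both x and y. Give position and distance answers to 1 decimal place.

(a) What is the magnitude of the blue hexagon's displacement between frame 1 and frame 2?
1.7

The blue hexagon moved from (3.1, 6.7) to (4.0, 5.2), a distance of √(0.9² + 1.5²) ≈ 1.7.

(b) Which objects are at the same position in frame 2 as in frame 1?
the cyan cross, the red hexagon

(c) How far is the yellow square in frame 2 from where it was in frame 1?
3.0

The yellow square moved from (3.2, 2.2) to (2.6, 5.1), a distance of √(0.6² + 2.9²) ≈ 3.0.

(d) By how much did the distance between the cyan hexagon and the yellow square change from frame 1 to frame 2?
+2.5

Distance in frame 1: 1.1. Distance in frame 2: 3.6.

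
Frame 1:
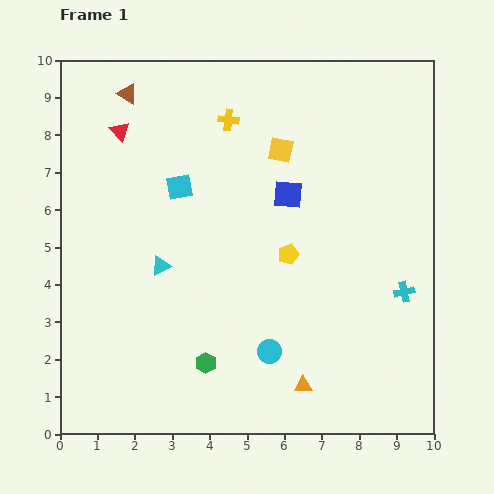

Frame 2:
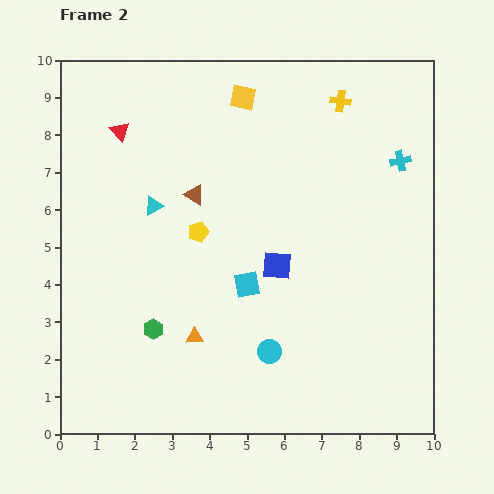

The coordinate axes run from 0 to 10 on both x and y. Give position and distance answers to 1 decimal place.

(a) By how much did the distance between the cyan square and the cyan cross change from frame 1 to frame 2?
-1.3

Distance in frame 1: 6.6. Distance in frame 2: 5.3.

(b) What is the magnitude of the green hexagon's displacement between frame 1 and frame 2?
1.7

The green hexagon moved from (3.9, 1.9) to (2.5, 2.8), a distance of √(1.4² + 0.9²) ≈ 1.7.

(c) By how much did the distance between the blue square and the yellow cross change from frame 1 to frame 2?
+2.1

Distance in frame 1: 2.6. Distance in frame 2: 4.7.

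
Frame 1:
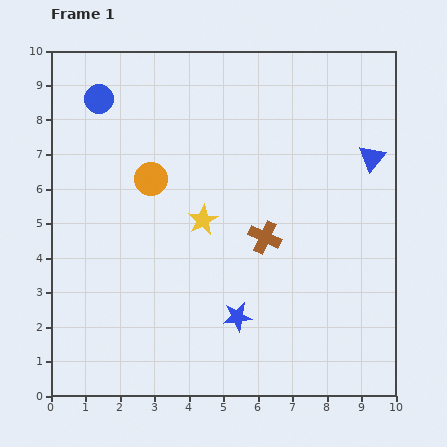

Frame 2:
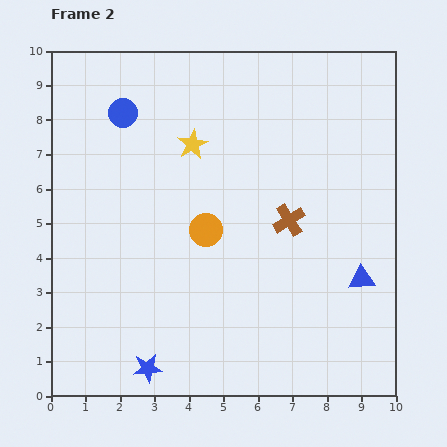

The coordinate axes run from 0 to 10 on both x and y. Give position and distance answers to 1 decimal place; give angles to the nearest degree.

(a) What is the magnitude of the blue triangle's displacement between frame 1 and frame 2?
3.5

The blue triangle moved from (9.3, 6.9) to (9.0, 3.4), a distance of √(0.3² + 3.5²) ≈ 3.5.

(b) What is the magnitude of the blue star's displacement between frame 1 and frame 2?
3.0

The blue star moved from (5.4, 2.3) to (2.8, 0.8), a distance of √(2.6² + 1.5²) ≈ 3.0.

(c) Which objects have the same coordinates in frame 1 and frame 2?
none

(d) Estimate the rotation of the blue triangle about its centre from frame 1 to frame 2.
47° clockwise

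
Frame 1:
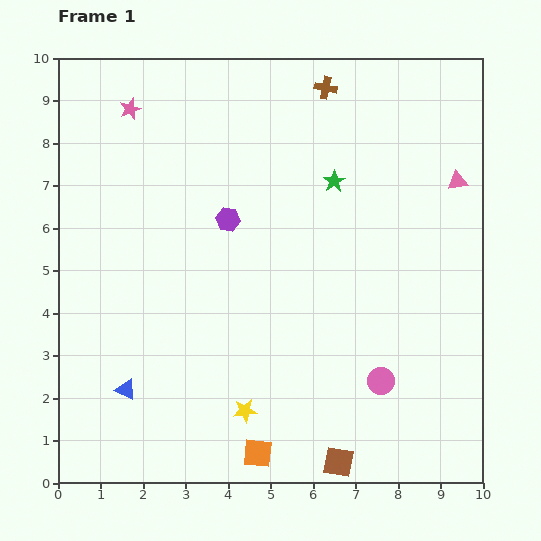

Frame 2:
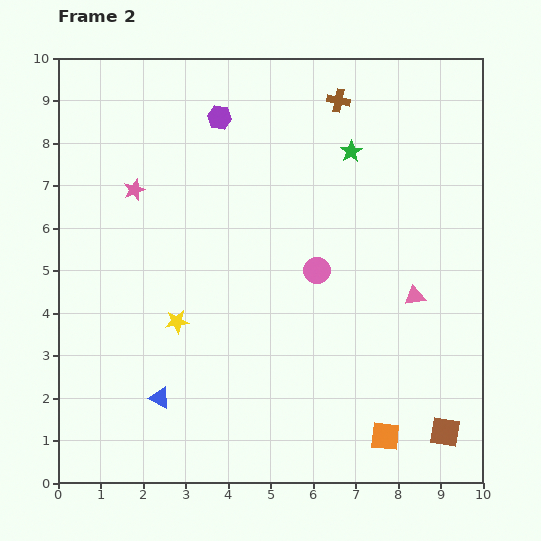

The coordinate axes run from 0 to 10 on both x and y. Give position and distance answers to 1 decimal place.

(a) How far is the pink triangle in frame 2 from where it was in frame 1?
2.9

The pink triangle moved from (9.4, 7.1) to (8.4, 4.4), a distance of √(1.0² + 2.7²) ≈ 2.9.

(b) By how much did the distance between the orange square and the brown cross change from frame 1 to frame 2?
-0.7

Distance in frame 1: 8.7. Distance in frame 2: 8.0.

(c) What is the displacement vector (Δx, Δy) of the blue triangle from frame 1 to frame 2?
(0.8, -0.2)

The blue triangle was at (1.6, 2.2) in frame 1 and (2.4, 2.0) in frame 2.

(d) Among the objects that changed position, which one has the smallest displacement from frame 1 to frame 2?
the brown cross

(moved 0.4)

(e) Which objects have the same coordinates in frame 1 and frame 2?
none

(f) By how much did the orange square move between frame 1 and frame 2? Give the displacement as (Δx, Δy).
(3.0, 0.4)

The orange square was at (4.7, 0.7) in frame 1 and (7.7, 1.1) in frame 2.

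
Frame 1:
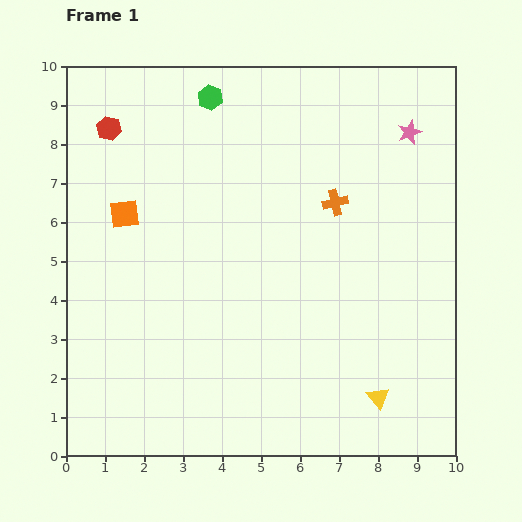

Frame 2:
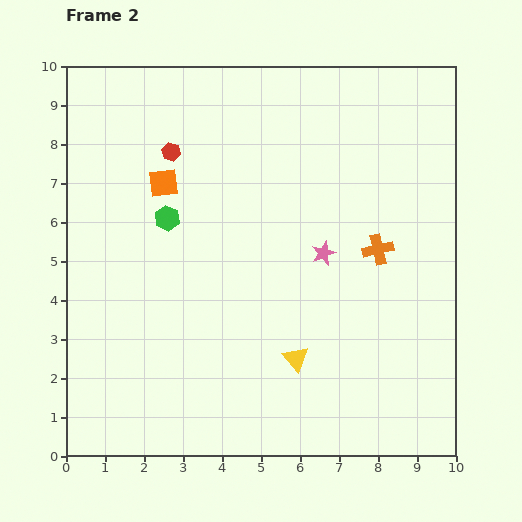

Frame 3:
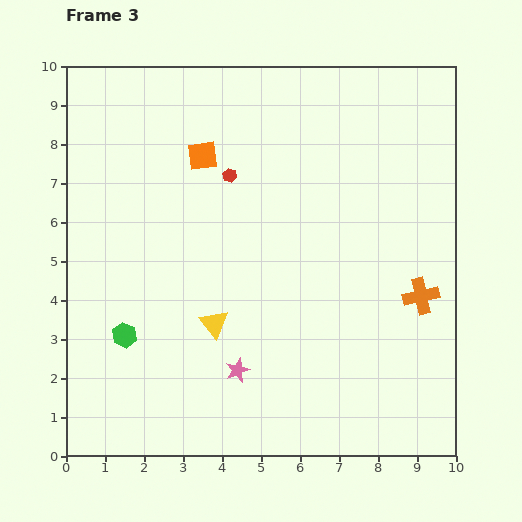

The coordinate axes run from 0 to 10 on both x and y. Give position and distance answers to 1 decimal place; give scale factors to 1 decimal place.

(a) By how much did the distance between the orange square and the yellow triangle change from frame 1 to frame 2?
-2.4

Distance in frame 1: 8.0. Distance in frame 2: 5.6.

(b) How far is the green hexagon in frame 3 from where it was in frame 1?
6.5

The green hexagon moved from (3.7, 9.2) to (1.5, 3.1), a distance of √(2.2² + 6.1²) ≈ 6.5.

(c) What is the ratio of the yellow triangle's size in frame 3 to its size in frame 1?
1.3×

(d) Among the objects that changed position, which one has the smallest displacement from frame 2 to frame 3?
the orange square

(moved 1.2)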